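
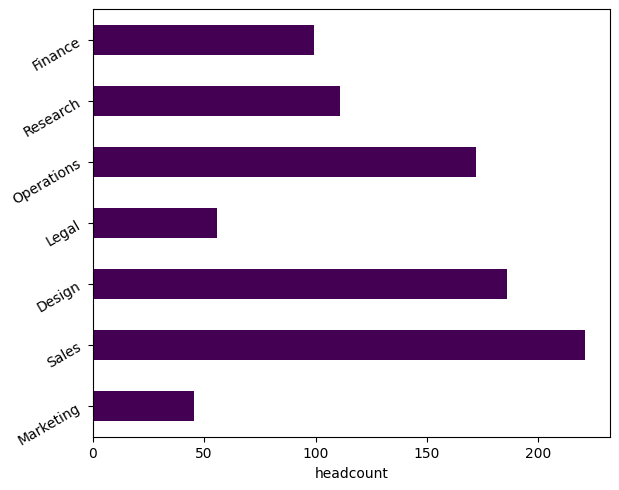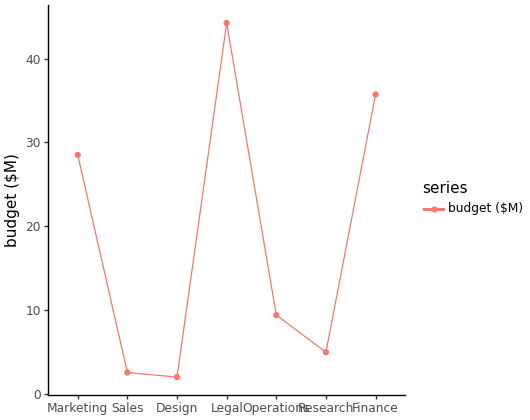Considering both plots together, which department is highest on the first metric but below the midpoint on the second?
Chart 2 median budget ($M) ≈ 10; below-median departments: Sales, Design, Research. Among those, Sales has the highest headcount (≈ 225).

Sales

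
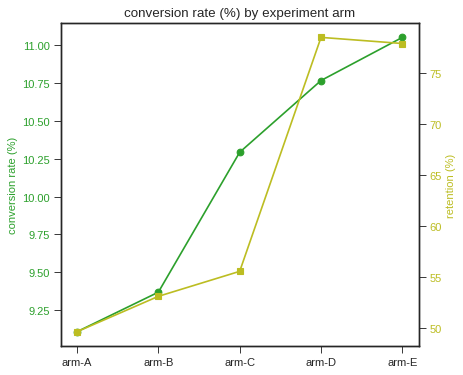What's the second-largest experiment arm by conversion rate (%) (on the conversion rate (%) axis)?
Top 3 (on the conversion rate (%) axis): arm-E ≈ 11.0, arm-D ≈ 10.8, arm-C ≈ 10.2.

arm-D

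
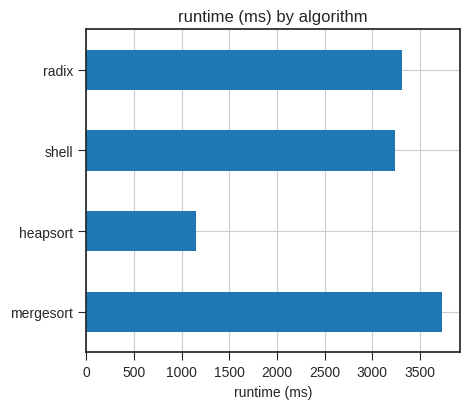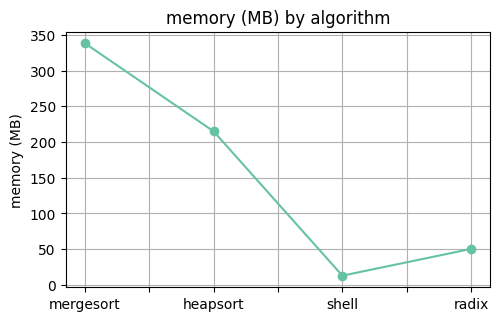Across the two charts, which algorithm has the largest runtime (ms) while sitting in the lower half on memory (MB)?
radix

Chart 2 median memory (MB) ≈ 150; below-median algorithms: shell, radix. Among those, radix has the highest runtime (ms) (≈ 3500).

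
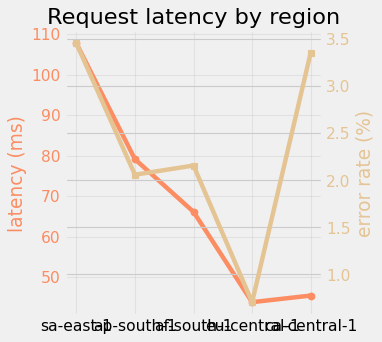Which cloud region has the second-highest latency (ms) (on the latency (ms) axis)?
Top 3 (on the latency (ms) axis): sa-east-1 ≈ 110, ap-south-1 ≈ 80, af-south-1 ≈ 70.

ap-south-1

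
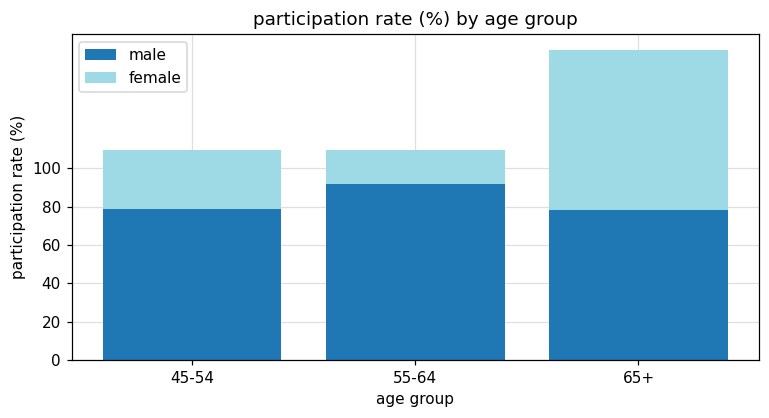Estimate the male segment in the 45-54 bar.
male top ≈ 80, bottom ≈ 0; segment ≈ 80.

≈ 80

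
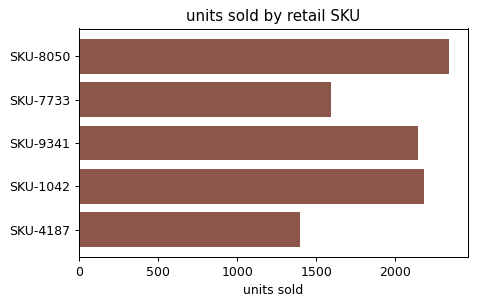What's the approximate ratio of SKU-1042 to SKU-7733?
SKU-1042 ≈ 2200, SKU-7733 ≈ 1600; 2200/1600 ≈ 1.38.

≈ 1.38×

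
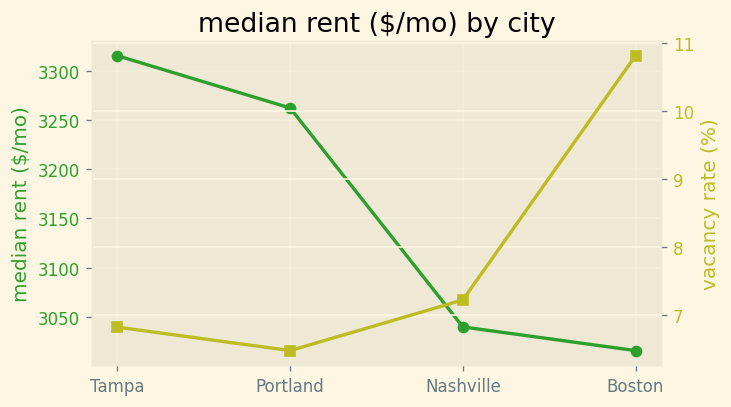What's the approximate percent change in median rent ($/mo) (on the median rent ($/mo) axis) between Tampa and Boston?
Tampa ≈ 3325, Boston ≈ 3025; (3025 − 3325) / 3325 ≈ -9%.

≈ -9%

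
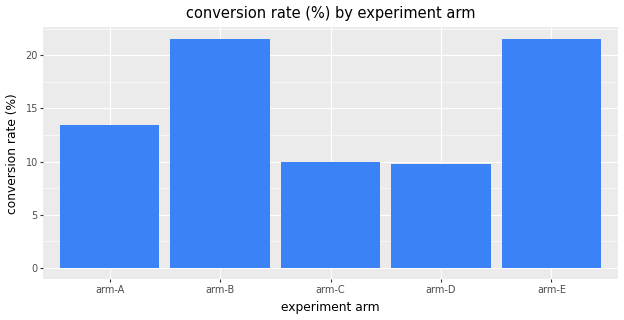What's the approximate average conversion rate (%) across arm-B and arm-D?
≈ 16

(22 + 10) / 2 ≈ 16.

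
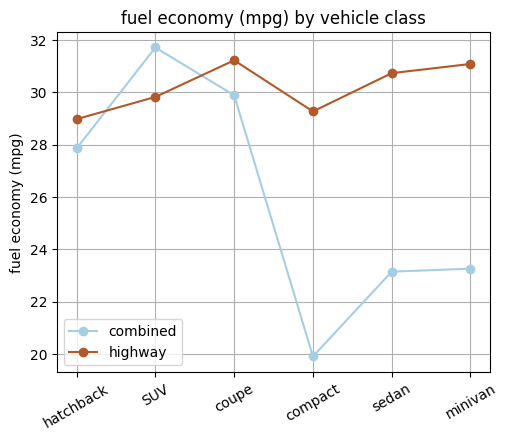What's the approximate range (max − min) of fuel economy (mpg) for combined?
Max SUV ≈ 32, min compact ≈ 20; range ≈ 12.

≈ 12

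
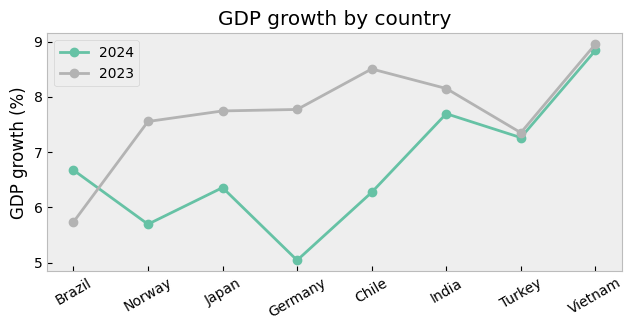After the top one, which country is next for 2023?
Top 3 for 2023: Vietnam ≈ 9.0, Chile ≈ 8.5, India ≈ 8.0.

Chile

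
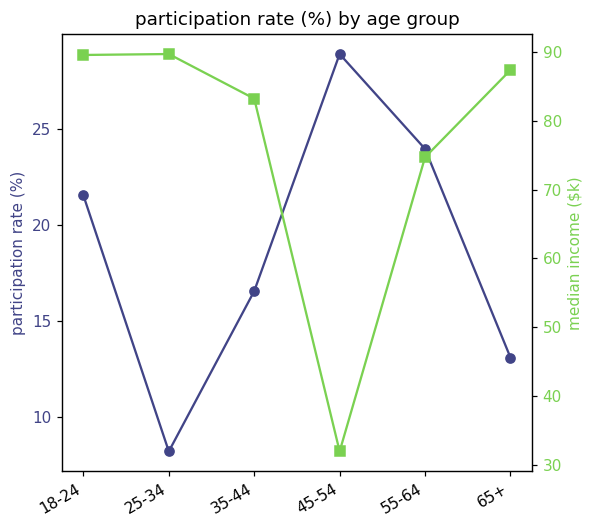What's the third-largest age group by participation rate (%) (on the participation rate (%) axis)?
Top 4 (on the participation rate (%) axis): 45-54 ≈ 28, 55-64 ≈ 24, 18-24 ≈ 22, 35-44 ≈ 16.

18-24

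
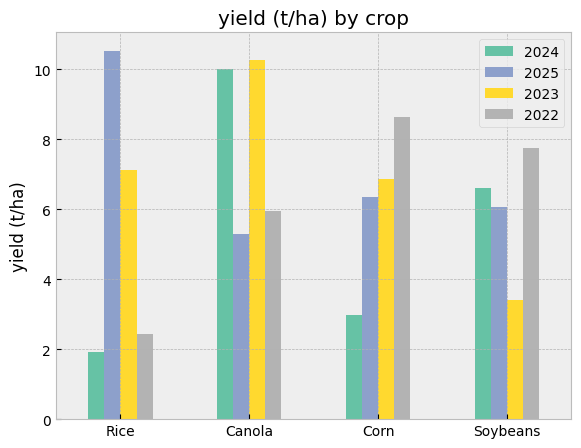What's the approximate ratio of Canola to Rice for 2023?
≈ 1.43×

Canola ≈ 10, Rice ≈ 7; 10/7 ≈ 1.43.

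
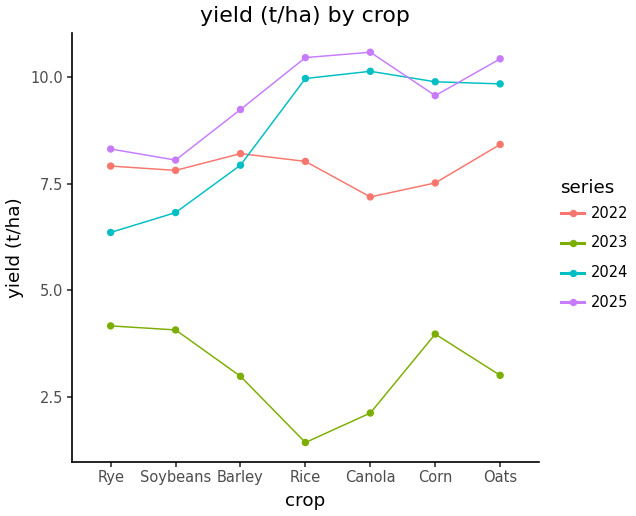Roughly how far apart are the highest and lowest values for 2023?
Max Rye ≈ 4, min Rice ≈ 1; range ≈ 3.

≈ 3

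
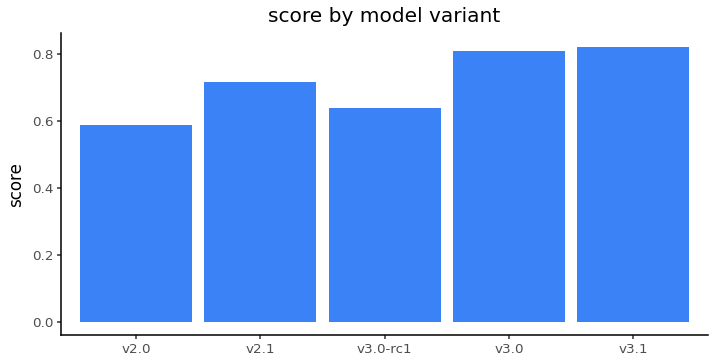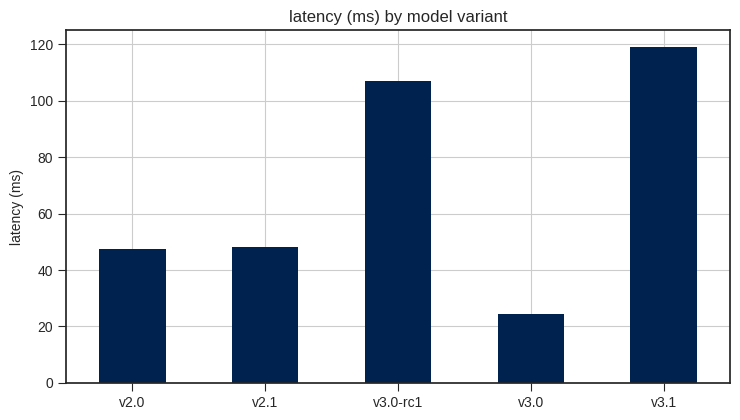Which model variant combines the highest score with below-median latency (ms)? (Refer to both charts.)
Chart 2 median latency (ms) ≈ 40; below-median model variants: v2.0, v3.0. Among those, v3.0 has the highest score (≈ 0.8).

v3.0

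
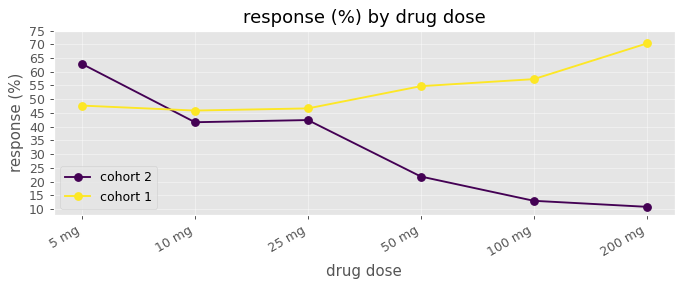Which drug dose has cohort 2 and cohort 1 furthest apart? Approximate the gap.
200 mg, ≈ 60 %

200 mg: cohort 2 ≈ 10, cohort 1 ≈ 70 → gap ≈ 60. Next-largest (100 mg) is only ≈ 40.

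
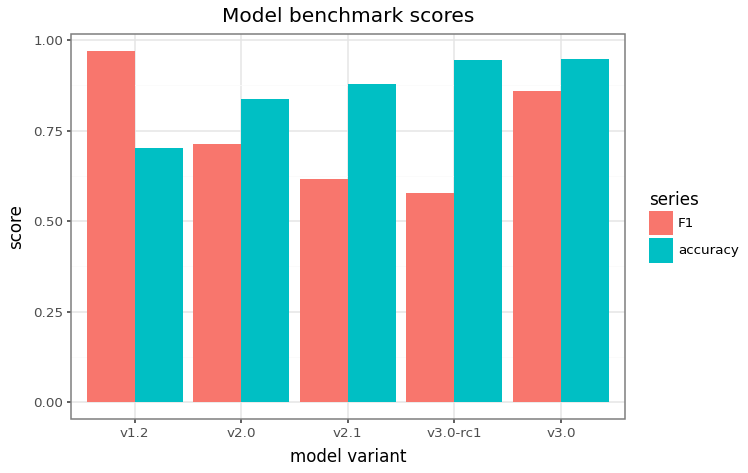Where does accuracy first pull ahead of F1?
v2.0

v1.2: accuracy ≈ 0.7 vs F1 ≈ 1.0 (not yet); v2.0: accuracy ≈ 0.8 vs F1 ≈ 0.7 (first crossover).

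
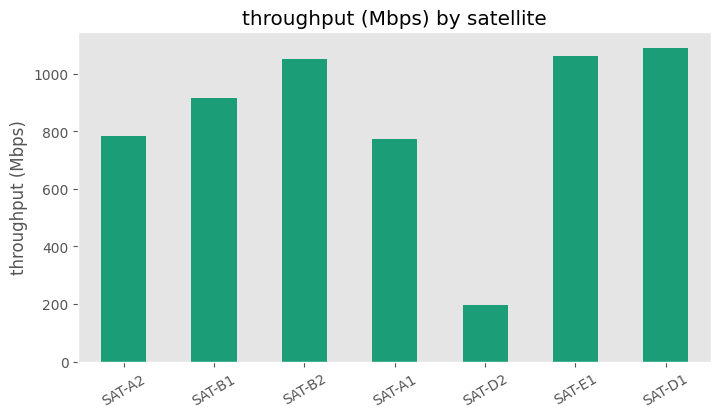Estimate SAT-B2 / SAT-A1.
SAT-B2 ≈ 1100, SAT-A1 ≈ 800; 1100/800 ≈ 1.38.

≈ 1.38×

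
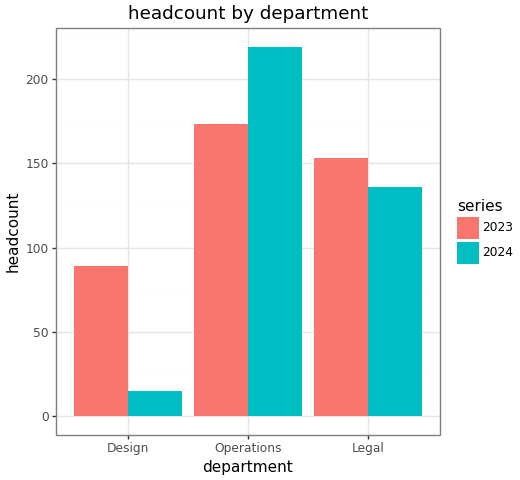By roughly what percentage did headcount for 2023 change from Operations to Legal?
Operations ≈ 180, Legal ≈ 160; (160 − 180) / 180 ≈ -11.1%.

≈ -11.1%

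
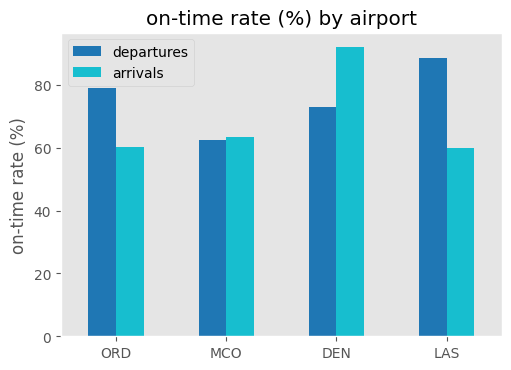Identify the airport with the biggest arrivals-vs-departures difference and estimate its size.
LAS, ≈ 30 %

LAS: arrivals ≈ 60, departures ≈ 90 → gap ≈ 30. Next-largest (DEN) is only ≈ 20.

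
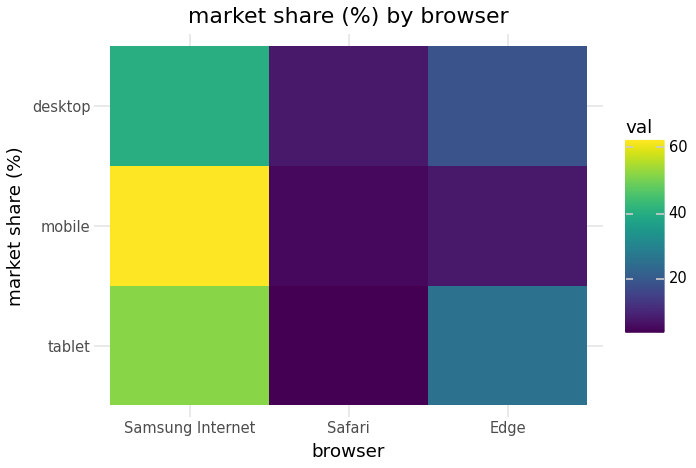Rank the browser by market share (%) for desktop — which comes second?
Top 3 for desktop: Samsung Internet ≈ 40, Edge ≈ 20, Safari ≈ 10.

Edge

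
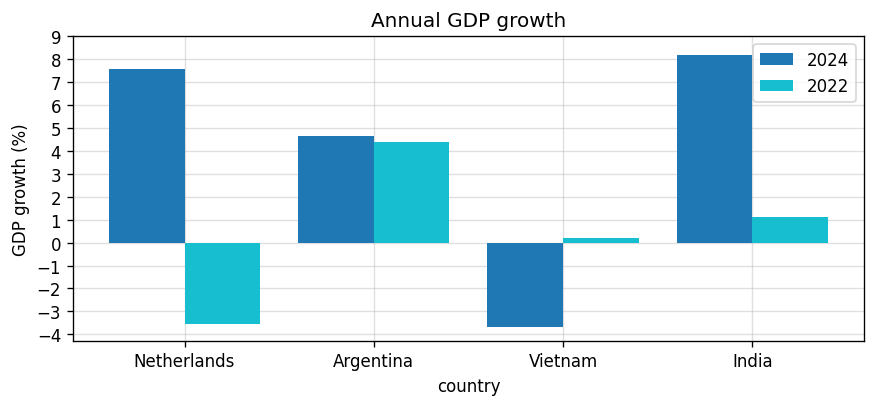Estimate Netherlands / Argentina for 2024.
Netherlands ≈ 8, Argentina ≈ 5; 8/5 ≈ 1.6.

≈ 1.6×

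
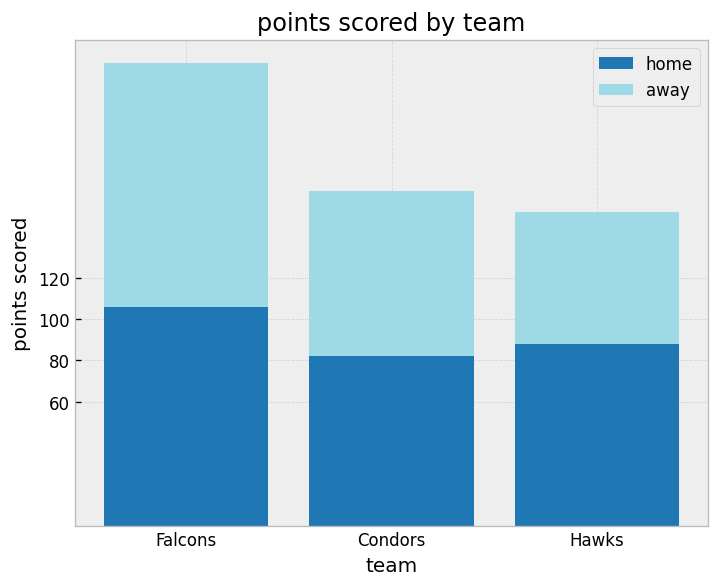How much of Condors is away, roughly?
away top ≈ 160, bottom ≈ 80; segment ≈ 80.

≈ 80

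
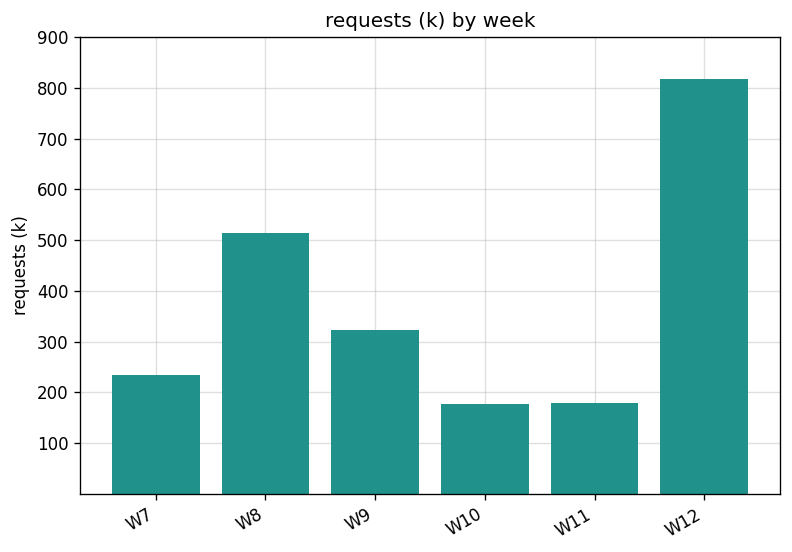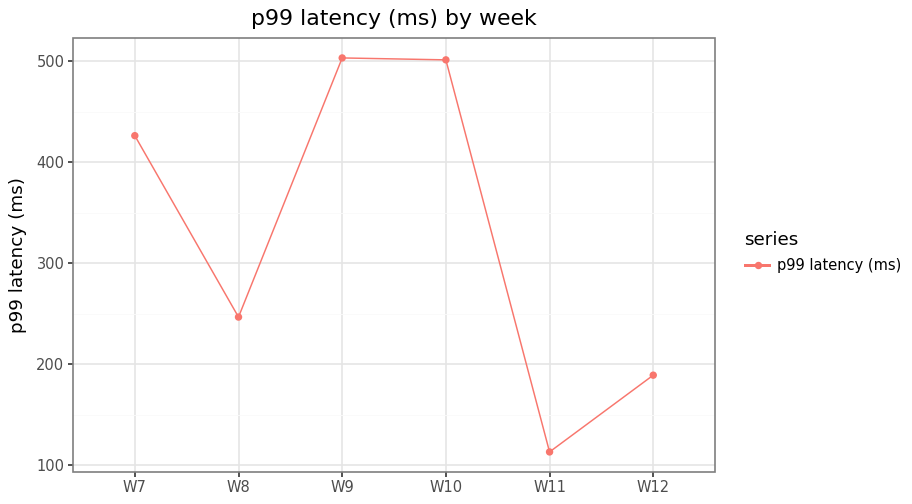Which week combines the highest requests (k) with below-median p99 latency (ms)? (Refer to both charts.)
W12

Chart 2 median p99 latency (ms) ≈ 350; below-median weeks: W8, W11, W12. Among those, W12 has the highest requests (k) (≈ 800).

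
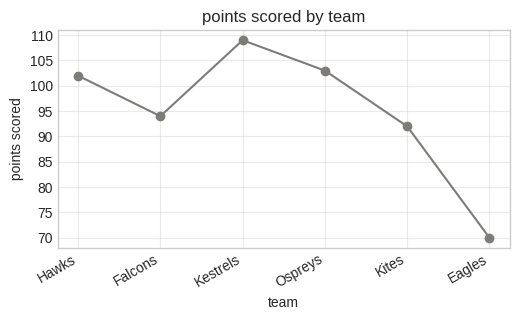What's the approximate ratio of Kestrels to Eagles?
Kestrels ≈ 110, Eagles ≈ 70; 110/70 ≈ 1.57.

≈ 1.57×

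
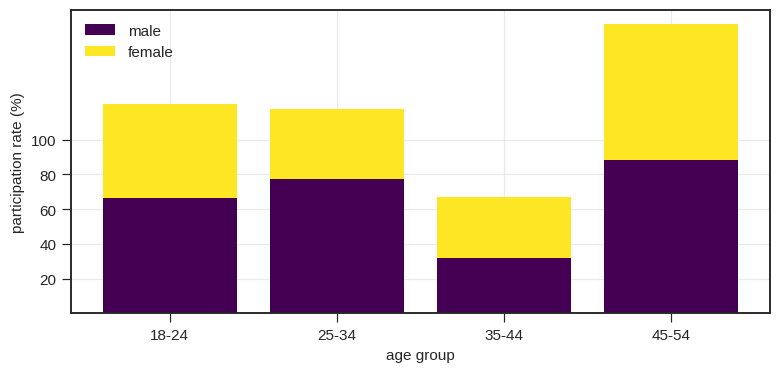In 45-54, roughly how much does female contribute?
female top ≈ 160, bottom ≈ 80; segment ≈ 80.

≈ 80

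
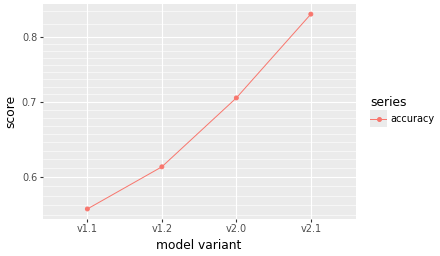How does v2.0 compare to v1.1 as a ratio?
v2.0 ≈ 0.70, v1.1 ≈ 0.55; 0.70/0.55 ≈ 1.27.

≈ 1.27×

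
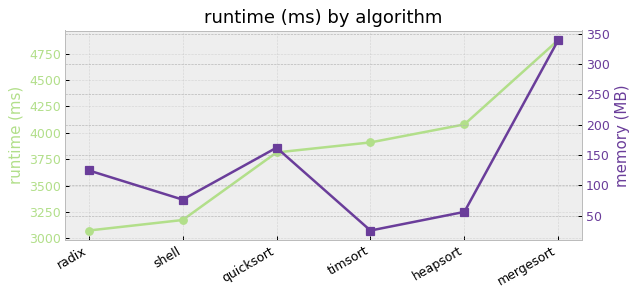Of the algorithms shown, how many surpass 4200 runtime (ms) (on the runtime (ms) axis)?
Above 4200: mergesort.

1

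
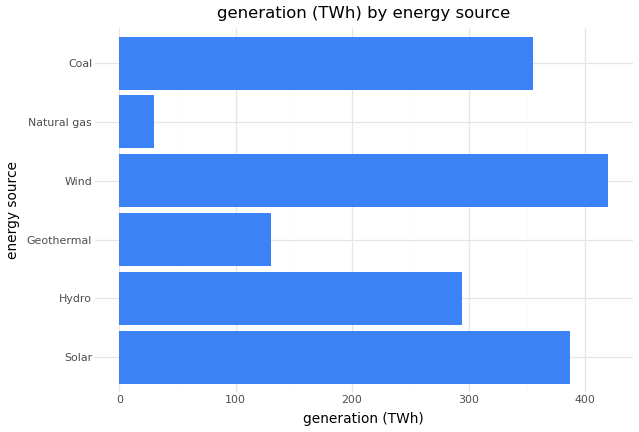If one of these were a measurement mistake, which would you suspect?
Natural gas ≈ 50; the rest sit between ≈ 150 and ≈ 400.

Natural gas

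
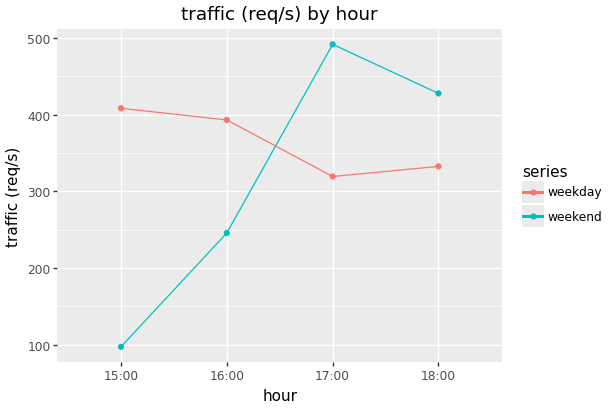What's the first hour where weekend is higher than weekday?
16:00: weekend ≈ 250 vs weekday ≈ 400 (not yet); 17:00: weekend ≈ 500 vs weekday ≈ 300 (first crossover).

17:00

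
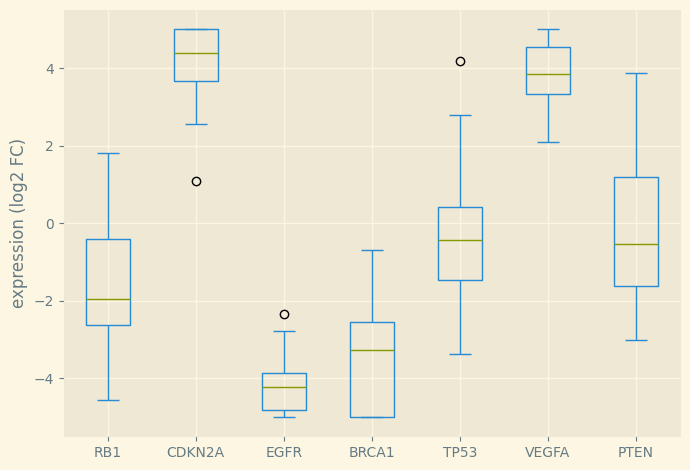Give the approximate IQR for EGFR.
≈ 1

Q3 ≈ -4, Q1 ≈ -5; IQR ≈ 1.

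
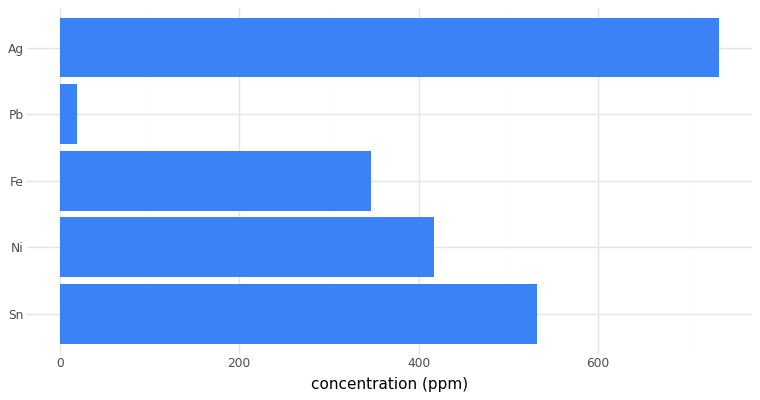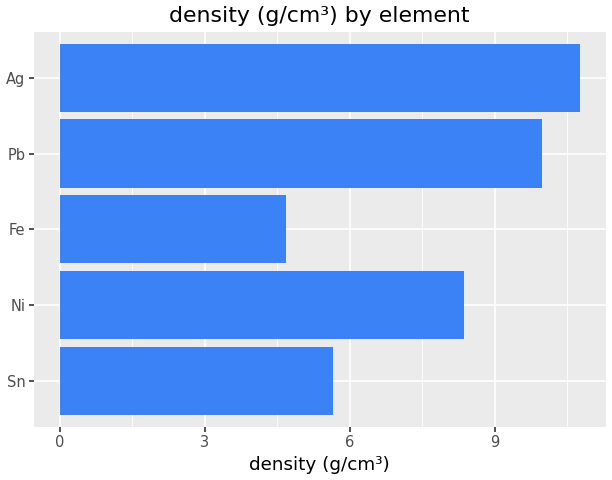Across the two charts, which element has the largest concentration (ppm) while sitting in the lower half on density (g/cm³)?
Sn

Chart 2 median density (g/cm³) ≈ 8; below-median elements: Sn, Fe. Among those, Sn has the highest concentration (ppm) (≈ 500).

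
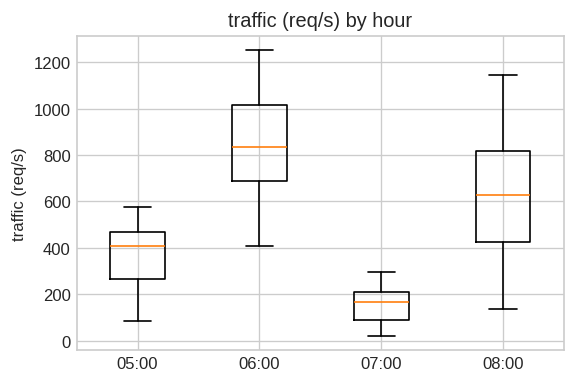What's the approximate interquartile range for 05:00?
≈ 200

Q3 ≈ 500, Q1 ≈ 300; IQR ≈ 200.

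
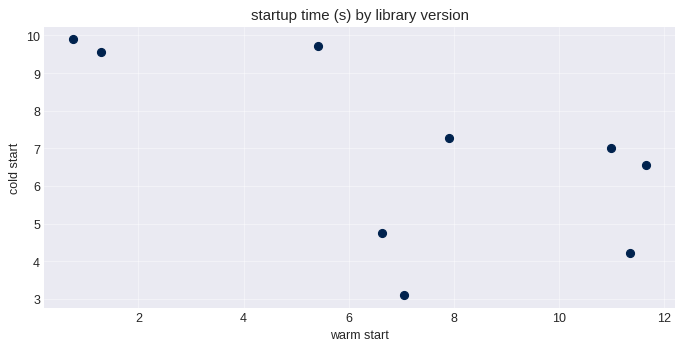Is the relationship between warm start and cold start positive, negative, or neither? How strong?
negative, moderate

Points are negatively correlated; moderate (|r| ≈ 0.6).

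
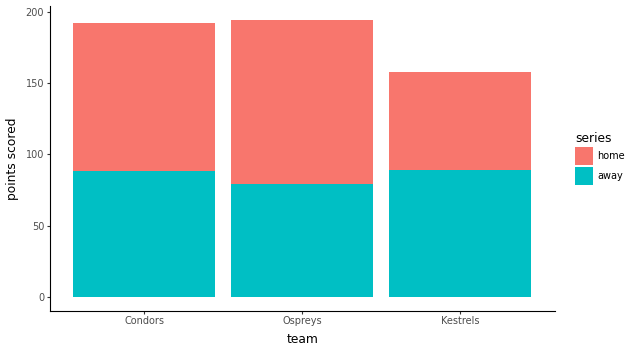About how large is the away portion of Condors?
away top ≈ 80, bottom ≈ 0; segment ≈ 80.

≈ 80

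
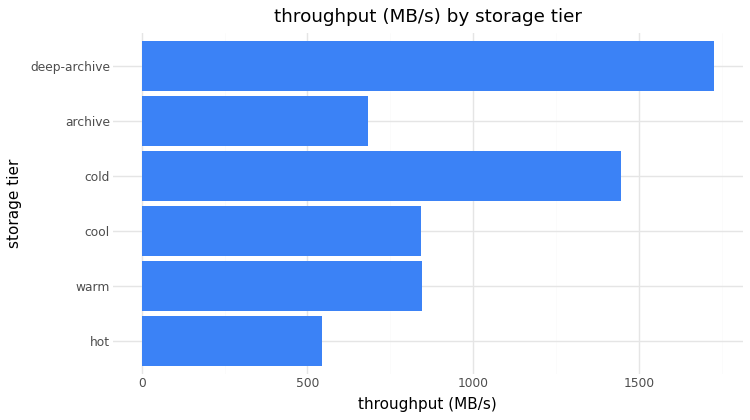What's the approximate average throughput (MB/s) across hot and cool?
≈ 700

(600 + 800) / 2 ≈ 700.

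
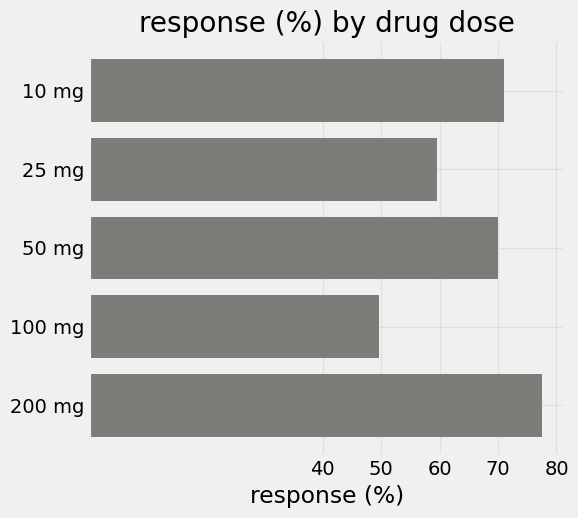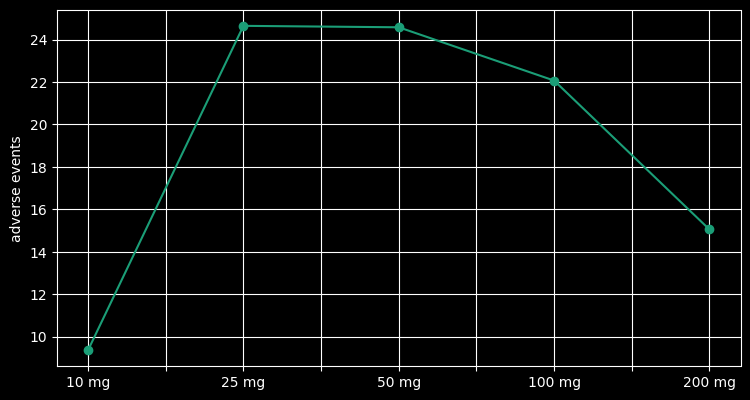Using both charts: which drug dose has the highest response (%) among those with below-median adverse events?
Chart 2 median adverse events ≈ 20; below-median drug doses: 10 mg, 200 mg. Among those, 200 mg has the highest response (%) (≈ 80).

200 mg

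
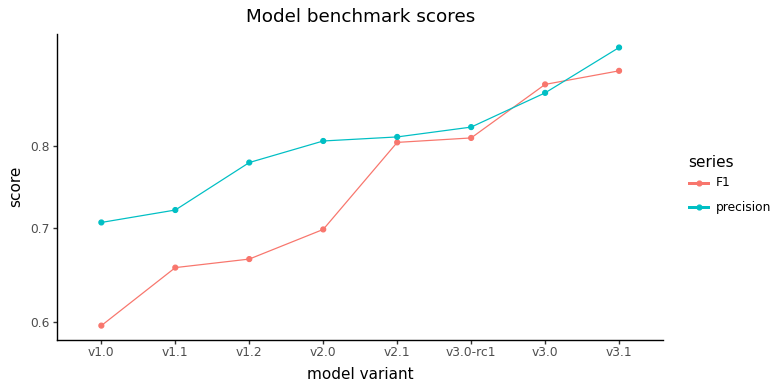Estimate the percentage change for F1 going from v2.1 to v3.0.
v2.1 ≈ 0.80, v3.0 ≈ 0.90; (0.90 − 0.80) / 0.80 ≈ +12.5%.

≈ +12.5%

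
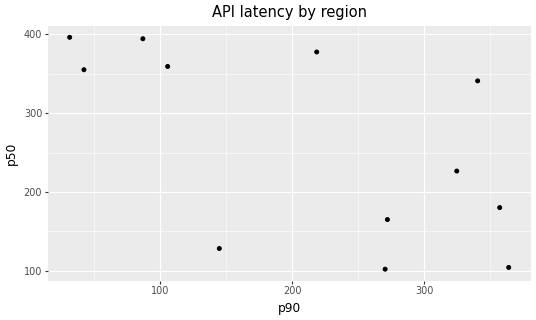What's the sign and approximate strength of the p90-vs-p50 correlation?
negative, moderate

Points are negatively correlated; moderate (|r| ≈ 0.6).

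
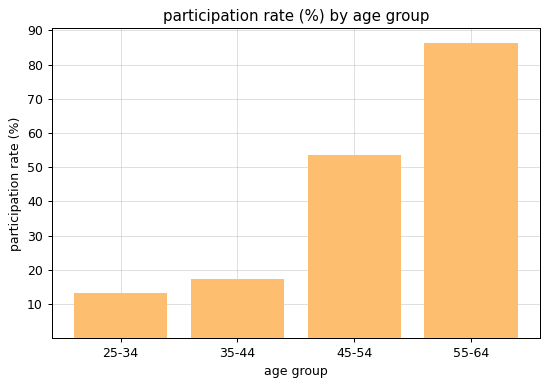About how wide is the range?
Max 55-64 ≈ 90, min 25-34 ≈ 10; range ≈ 80.

≈ 80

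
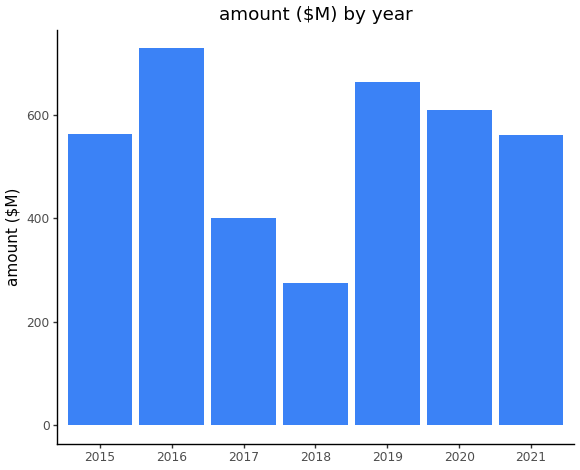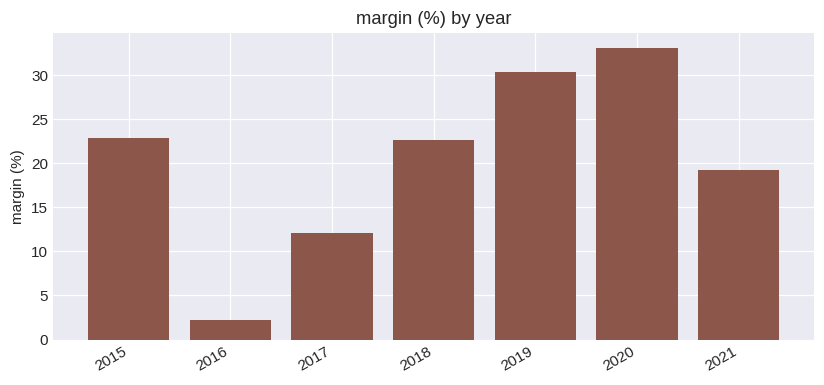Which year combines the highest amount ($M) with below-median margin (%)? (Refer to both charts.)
Chart 2 median margin (%) ≈ 25; below-median years: 2016, 2017, 2021. Among those, 2016 has the highest amount ($M) (≈ 700).

2016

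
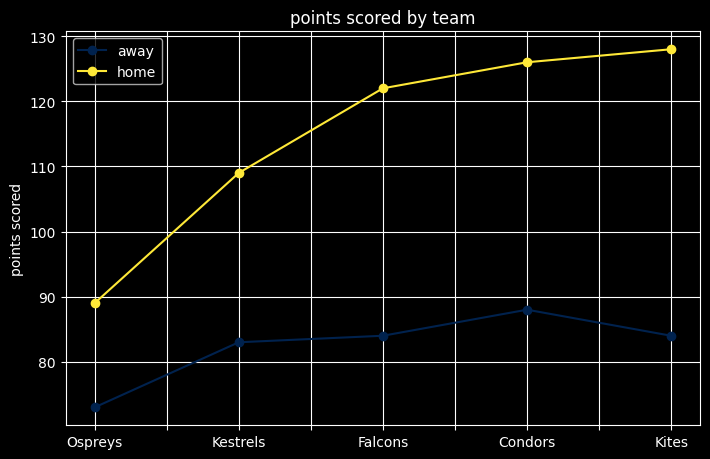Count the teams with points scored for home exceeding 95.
4

Above 95: Kestrels, Falcons, Condors, Kites.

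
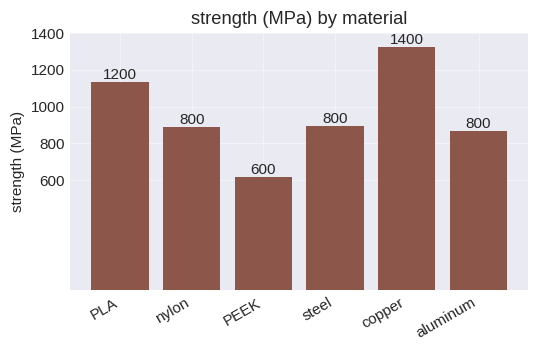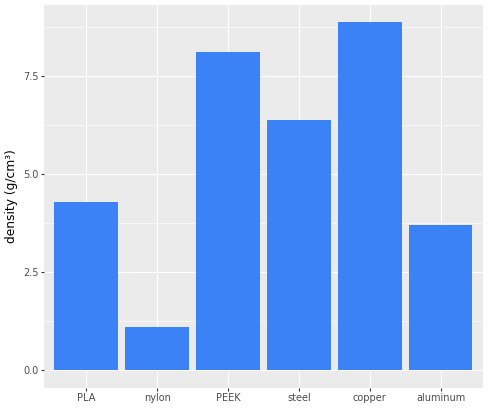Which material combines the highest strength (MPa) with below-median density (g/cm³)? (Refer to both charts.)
PLA

Chart 2 median density (g/cm³) ≈ 5; below-median materials: PLA, nylon, aluminum. Among those, PLA has the highest strength (MPa) (≈ 1200).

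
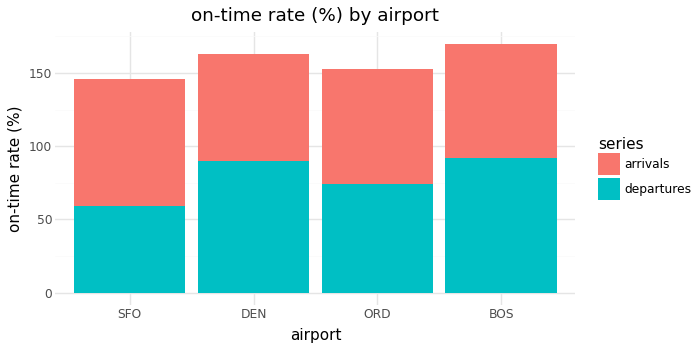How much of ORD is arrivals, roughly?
≈ 80

arrivals top ≈ 160, bottom ≈ 80; segment ≈ 80.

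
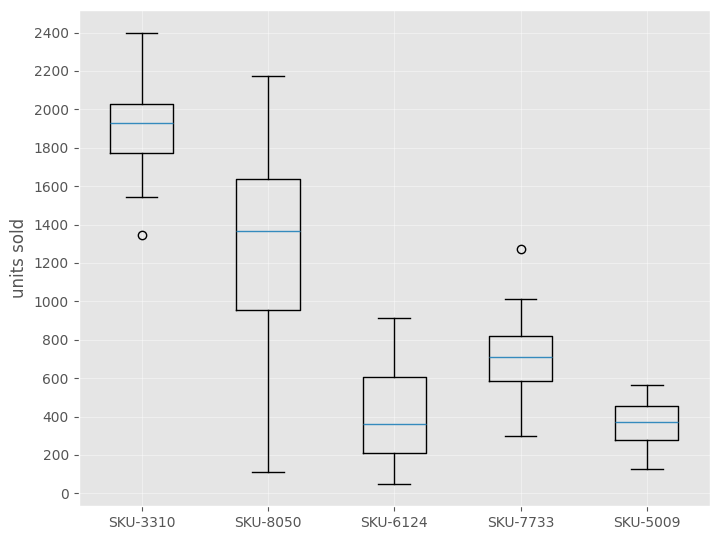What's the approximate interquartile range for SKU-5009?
Q3 ≈ 400, Q1 ≈ 200; IQR ≈ 200.

≈ 200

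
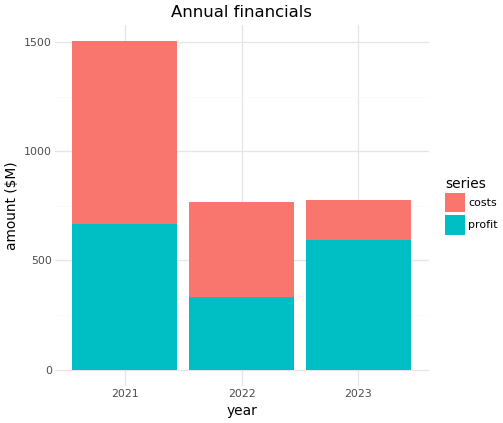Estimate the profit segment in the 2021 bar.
profit top ≈ 600, bottom ≈ 0; segment ≈ 600.

≈ 600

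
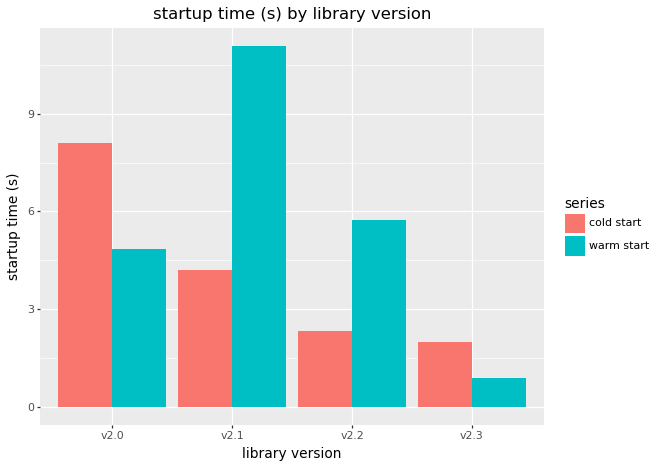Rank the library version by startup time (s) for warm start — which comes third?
v2.0

Top 4 for warm start: v2.1 ≈ 11, v2.2 ≈ 6, v2.0 ≈ 5, v2.3 ≈ 1.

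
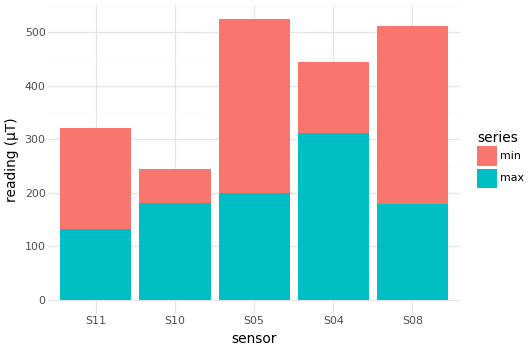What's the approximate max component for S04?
max top ≈ 300, bottom ≈ 0; segment ≈ 300.

≈ 300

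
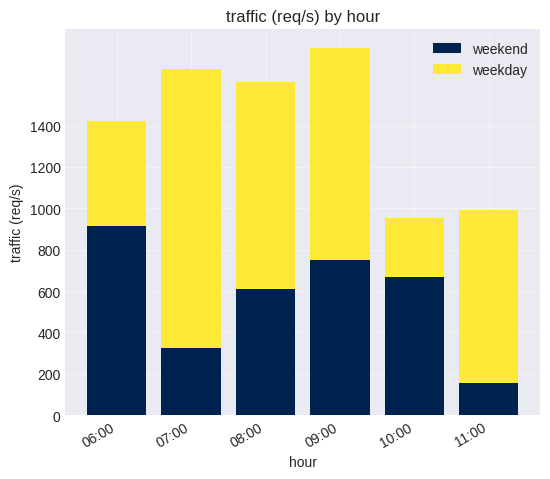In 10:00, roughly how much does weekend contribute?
weekend top ≈ 600, bottom ≈ 0; segment ≈ 600.

≈ 600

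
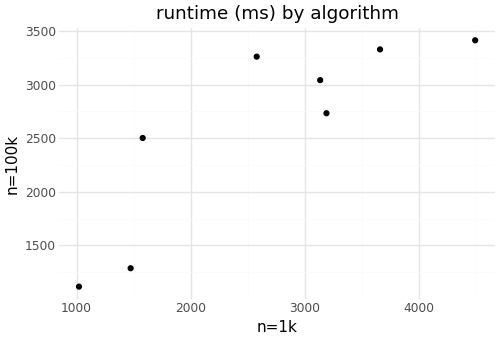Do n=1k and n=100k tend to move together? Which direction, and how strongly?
positive, strong

Points are positively correlated; strong (|r| ≈ 0.9).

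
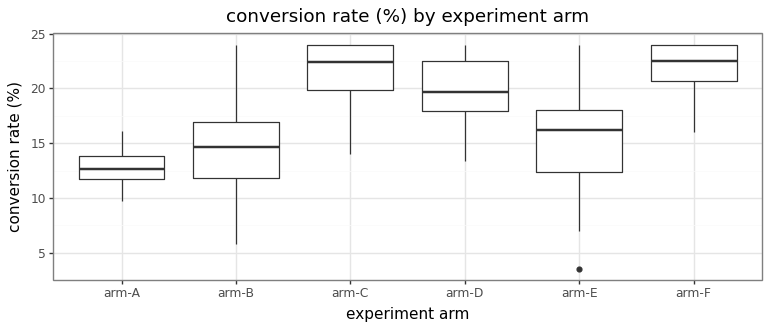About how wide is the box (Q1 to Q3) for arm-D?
≈ 4

Q3 ≈ 22, Q1 ≈ 18; IQR ≈ 4.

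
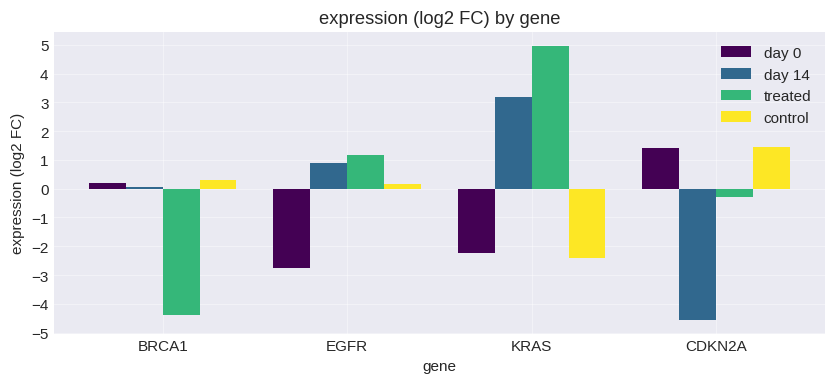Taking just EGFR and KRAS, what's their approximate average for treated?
≈ 3

(1 + 5) / 2 ≈ 3.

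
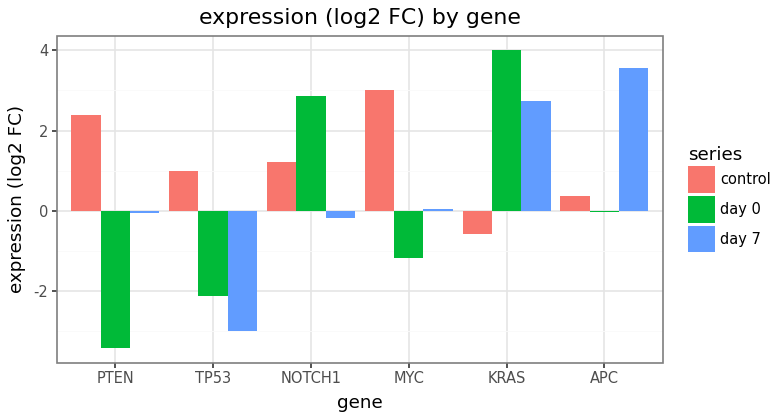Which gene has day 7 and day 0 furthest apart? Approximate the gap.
APC: day 7 ≈ 4, day 0 ≈ 0 → gap ≈ 4. Next-largest (PTEN) is only ≈ 3.

APC, ≈ 4 log2 FC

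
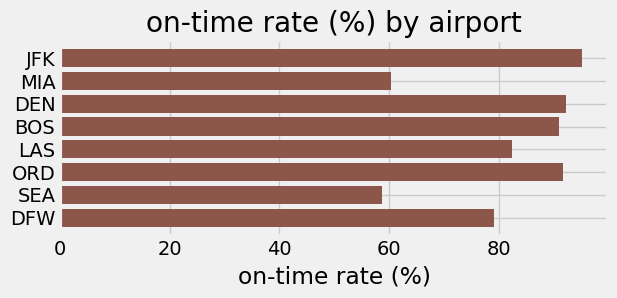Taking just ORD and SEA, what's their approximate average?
(90 + 60) / 2 ≈ 75.

≈ 75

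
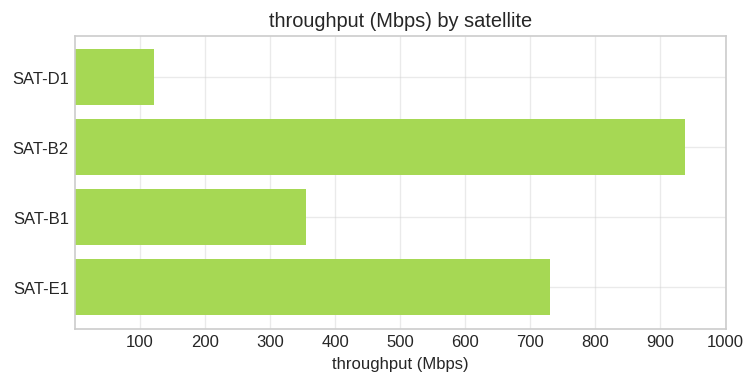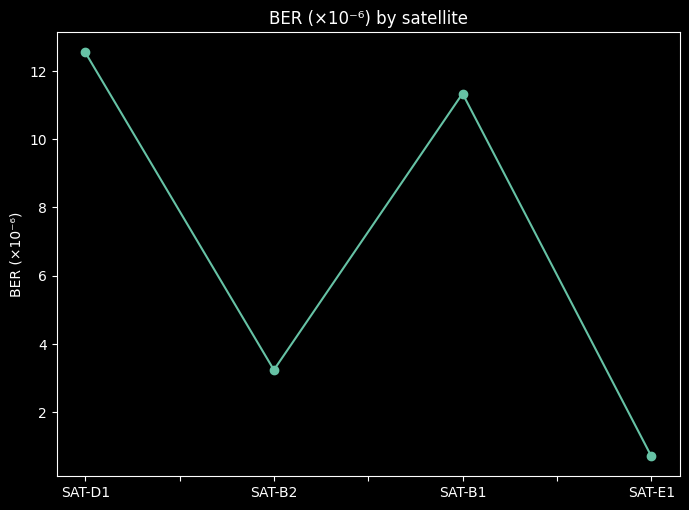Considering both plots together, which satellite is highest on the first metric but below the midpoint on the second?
Chart 2 median BER (×10⁻⁶) ≈ 8; below-median satellites: SAT-B2, SAT-E1. Among those, SAT-B2 has the highest throughput (Mbps) (≈ 900).

SAT-B2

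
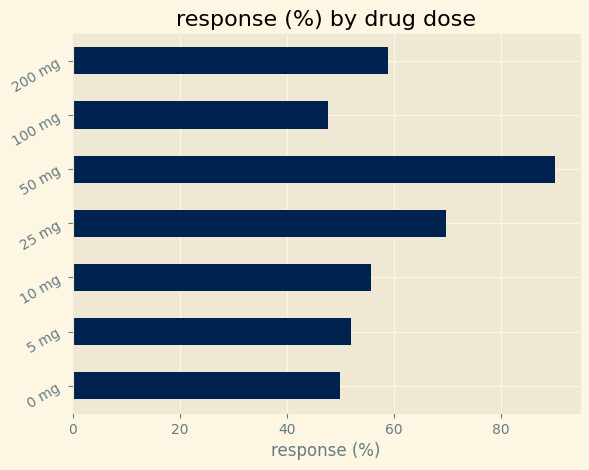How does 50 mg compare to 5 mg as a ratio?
50 mg ≈ 90, 5 mg ≈ 50; 90/50 ≈ 1.8.

≈ 1.8×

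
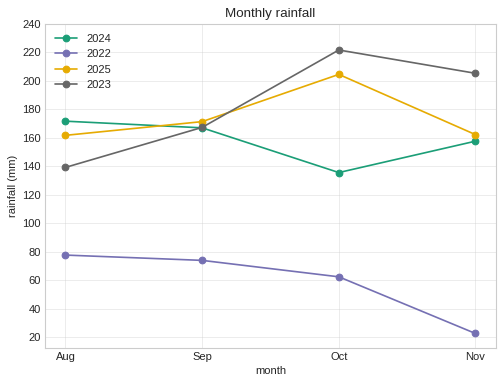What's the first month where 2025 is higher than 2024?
Sep

Aug: 2025 ≈ 160 vs 2024 ≈ 180 (not yet); Sep: 2025 ≈ 180 vs 2024 ≈ 160 (first crossover).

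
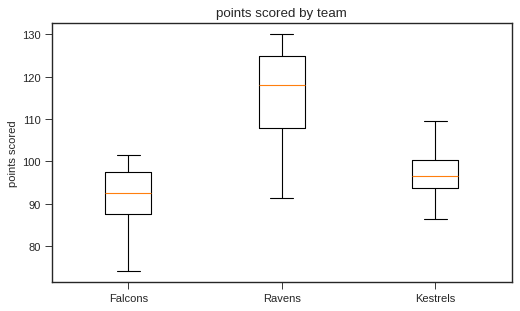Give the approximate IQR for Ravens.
≈ 16

Q3 ≈ 124, Q1 ≈ 108; IQR ≈ 16.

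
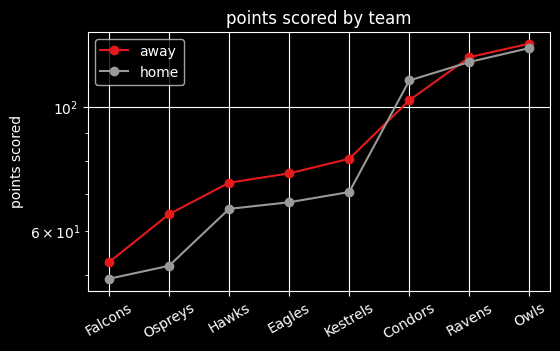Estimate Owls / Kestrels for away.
≈ 1.62×

Owls ≈ 130, Kestrels ≈ 80; 130/80 ≈ 1.62.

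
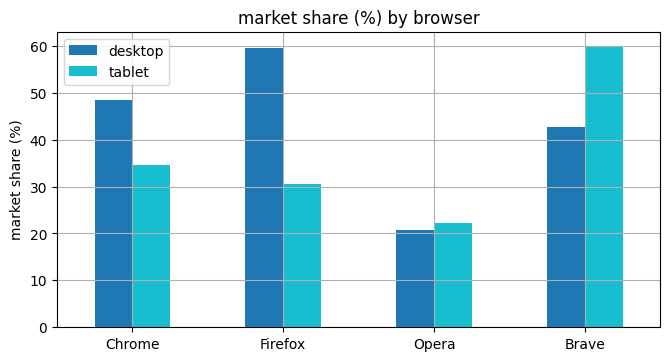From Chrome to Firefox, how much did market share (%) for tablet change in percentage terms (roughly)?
Chrome ≈ 35, Firefox ≈ 30; (30 − 35) / 35 ≈ -14.3%.

≈ -14.3%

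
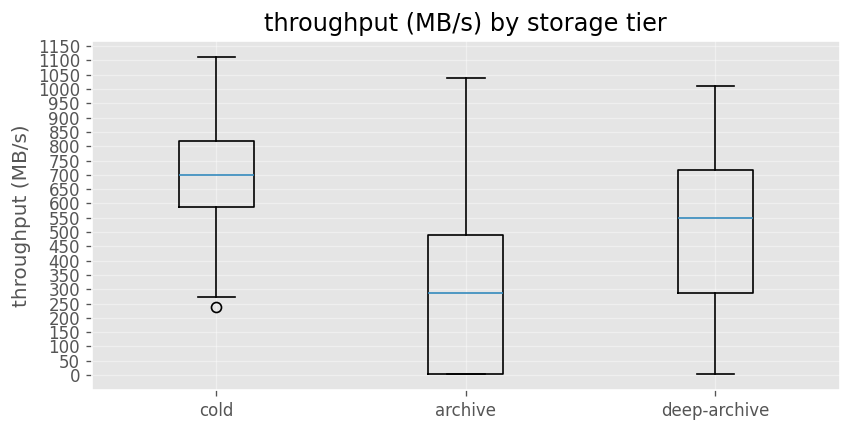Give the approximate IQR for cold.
Q3 ≈ 800, Q1 ≈ 600; IQR ≈ 200.

≈ 200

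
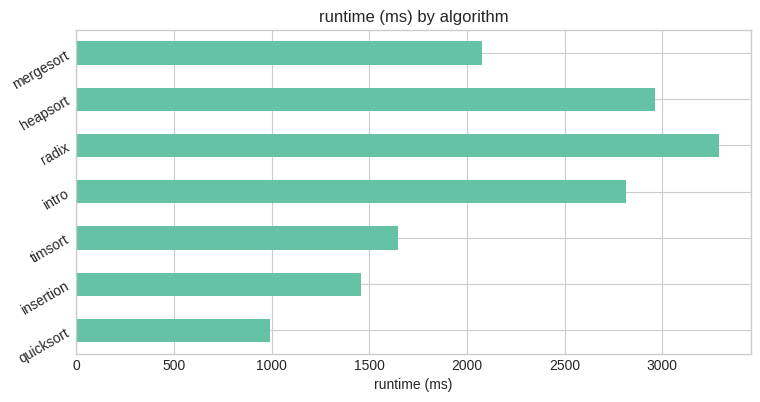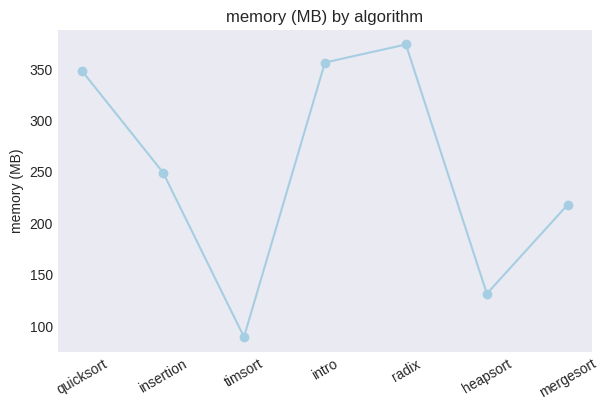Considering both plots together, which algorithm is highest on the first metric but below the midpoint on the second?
Chart 2 median memory (MB) ≈ 250; below-median algorithms: timsort, heapsort, mergesort. Among those, heapsort has the highest runtime (ms) (≈ 3000).

heapsort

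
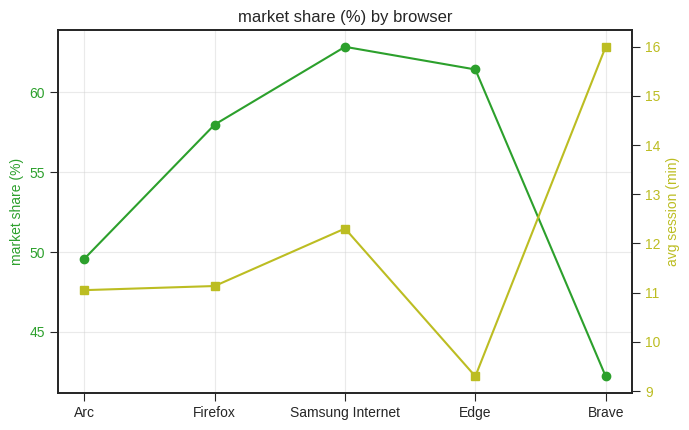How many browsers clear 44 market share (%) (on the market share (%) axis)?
Above 44: Arc, Firefox, Samsung Internet, Edge.

4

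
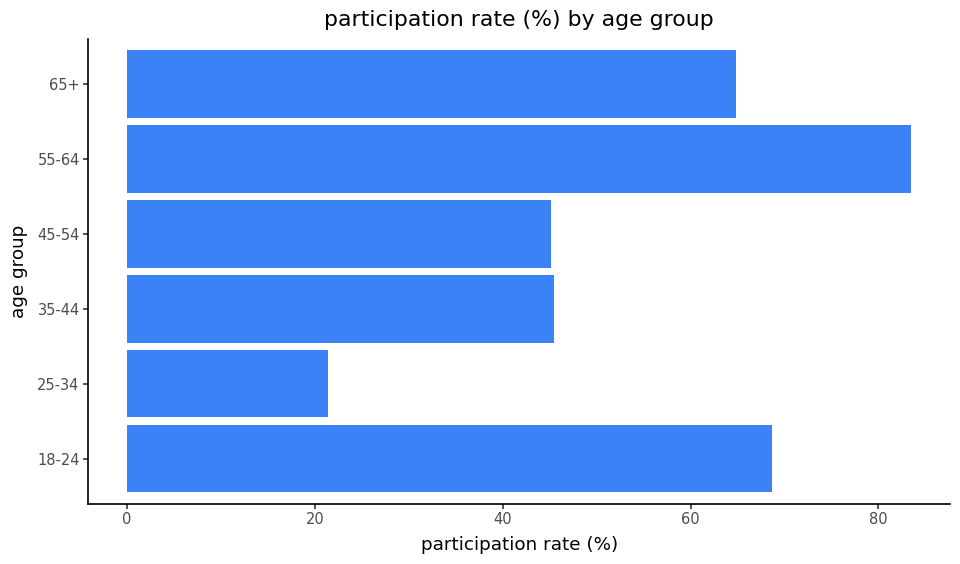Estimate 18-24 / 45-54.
≈ 1.4×

18-24 ≈ 70, 45-54 ≈ 50; 70/50 ≈ 1.4.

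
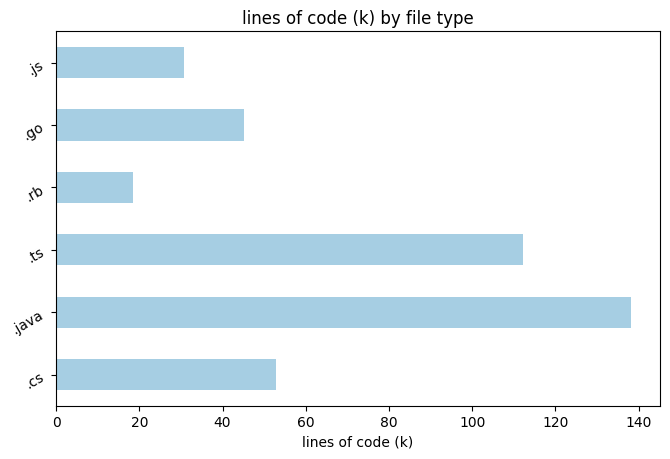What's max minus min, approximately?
Max .java ≈ 140, min .rb ≈ 20; range ≈ 120.

≈ 120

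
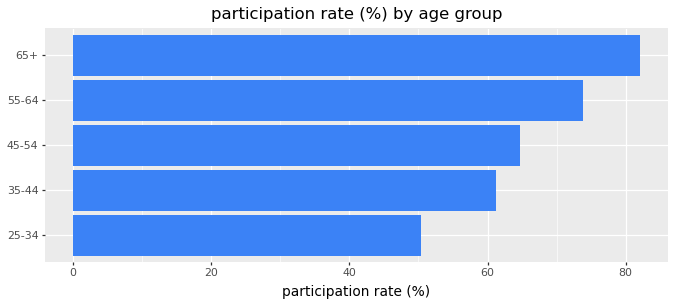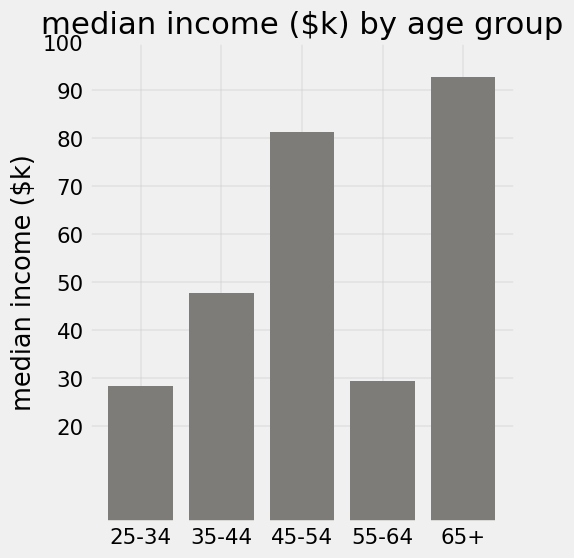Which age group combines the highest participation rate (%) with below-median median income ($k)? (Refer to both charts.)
55-64

Chart 2 median median income ($k) ≈ 50; below-median age groups: 25-34, 55-64. Among those, 55-64 has the highest participation rate (%) (≈ 70).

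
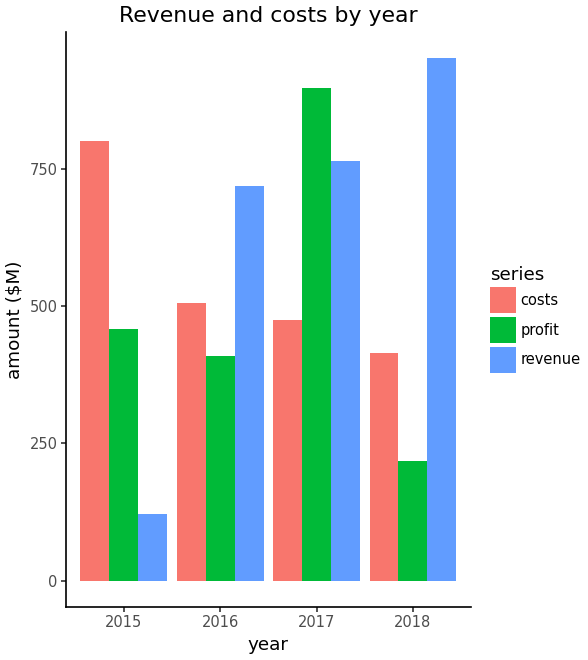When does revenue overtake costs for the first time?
2015: revenue ≈ 100 vs costs ≈ 800 (not yet); 2016: revenue ≈ 700 vs costs ≈ 500 (first crossover).

2016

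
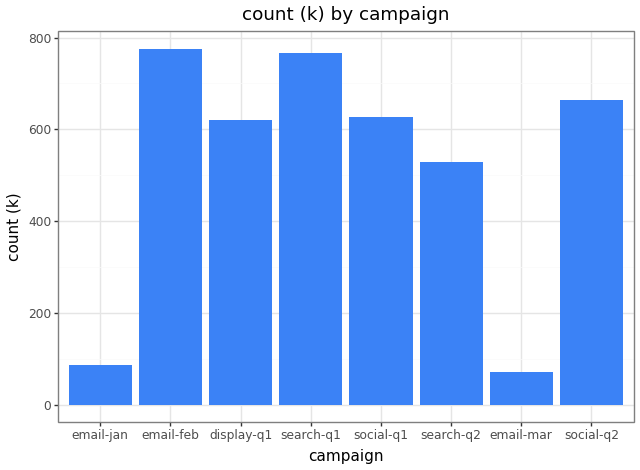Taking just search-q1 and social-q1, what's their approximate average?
≈ 700

(800 + 600) / 2 ≈ 700.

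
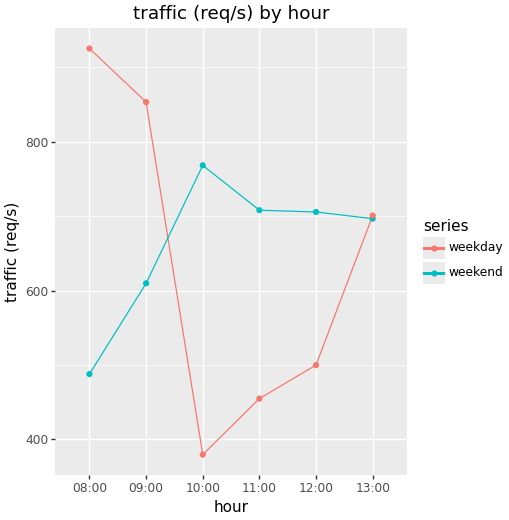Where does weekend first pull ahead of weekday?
09:00: weekend ≈ 600 vs weekday ≈ 850 (not yet); 10:00: weekend ≈ 750 vs weekday ≈ 400 (first crossover).

10:00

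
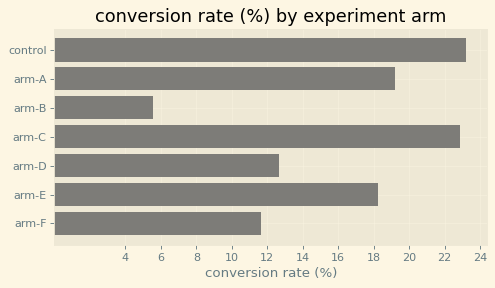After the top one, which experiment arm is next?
arm-C

Top 3: control ≈ 24, arm-C ≈ 22, arm-A ≈ 20.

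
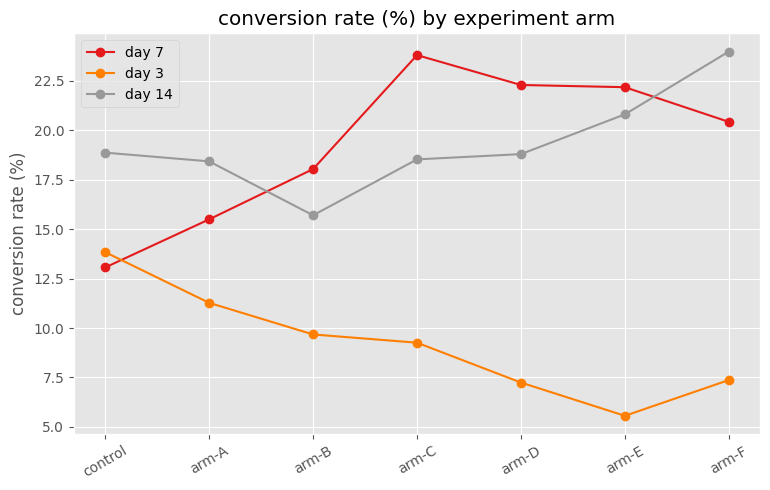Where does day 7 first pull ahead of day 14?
arm-B

arm-A: day 7 ≈ 16 vs day 14 ≈ 18 (not yet); arm-B: day 7 ≈ 18 vs day 14 ≈ 16 (first crossover).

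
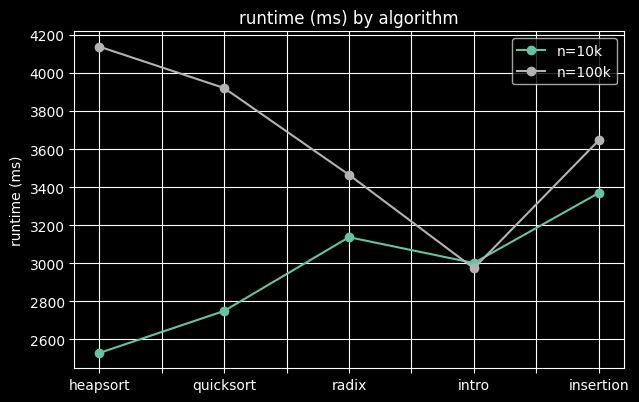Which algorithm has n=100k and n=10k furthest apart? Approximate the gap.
heapsort: n=100k ≈ 4200, n=10k ≈ 2600 → gap ≈ 1600. Next-largest (quicksort) is only ≈ 1200.

heapsort, ≈ 1600 ms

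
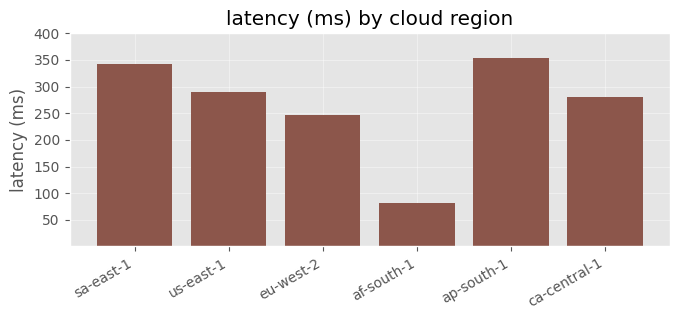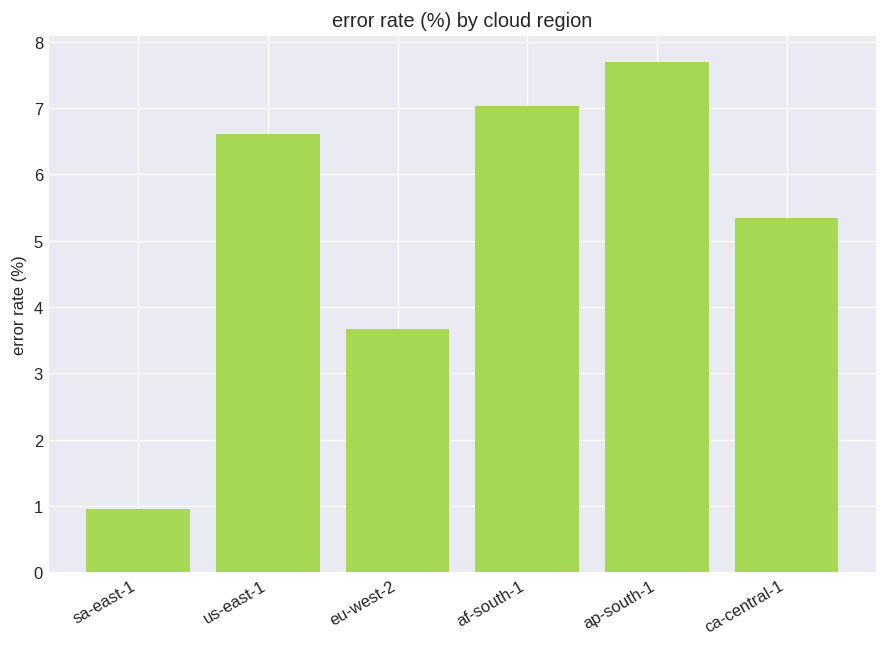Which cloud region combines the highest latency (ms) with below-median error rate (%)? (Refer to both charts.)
sa-east-1

Chart 2 median error rate (%) ≈ 6; below-median cloud regions: sa-east-1, eu-west-2, ca-central-1. Among those, sa-east-1 has the highest latency (ms) (≈ 350).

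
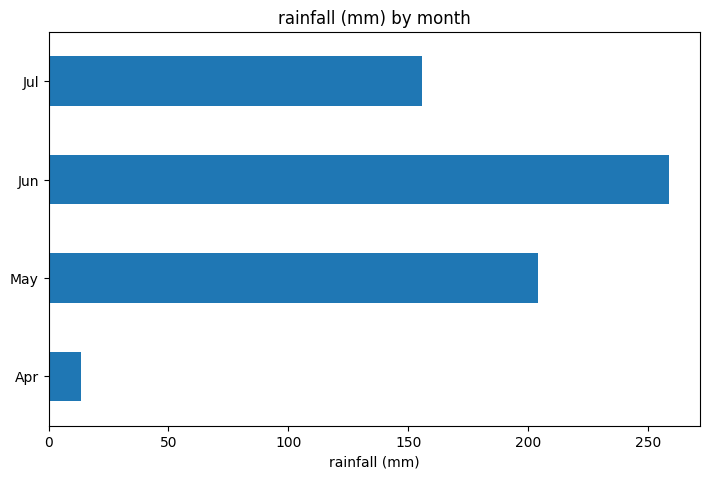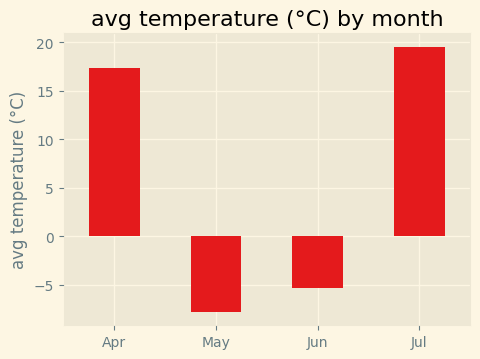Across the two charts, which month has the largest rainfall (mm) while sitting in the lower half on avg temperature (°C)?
Chart 2 median avg temperature (°C) ≈ 6; below-median months: May, Jun. Among those, Jun has the highest rainfall (mm) (≈ 250).

Jun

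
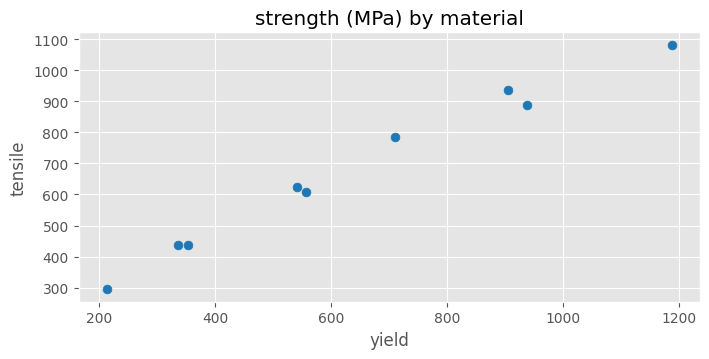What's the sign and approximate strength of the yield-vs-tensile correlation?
Points are positively correlated; strong (|r| ≈ 1.0).

positive, strong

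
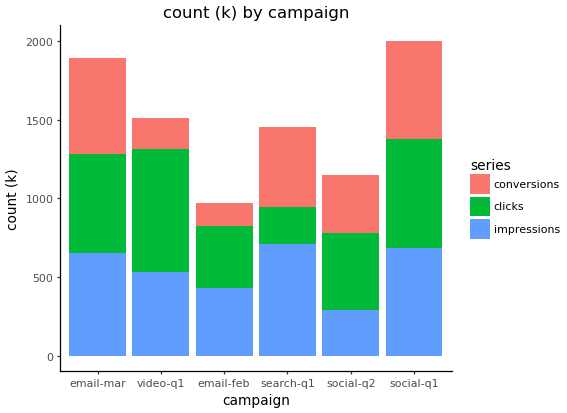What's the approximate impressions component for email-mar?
≈ 600

impressions top ≈ 600, bottom ≈ 0; segment ≈ 600.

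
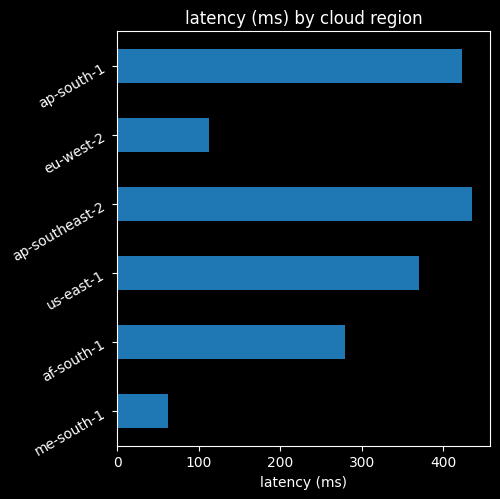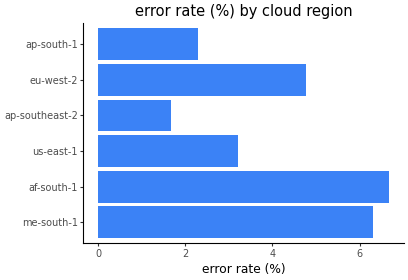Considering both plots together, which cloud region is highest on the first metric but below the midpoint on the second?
ap-southeast-2

Chart 2 median error rate (%) ≈ 4; below-median cloud regions: us-east-1, ap-southeast-2, ap-south-1. Among those, ap-southeast-2 has the highest latency (ms) (≈ 450).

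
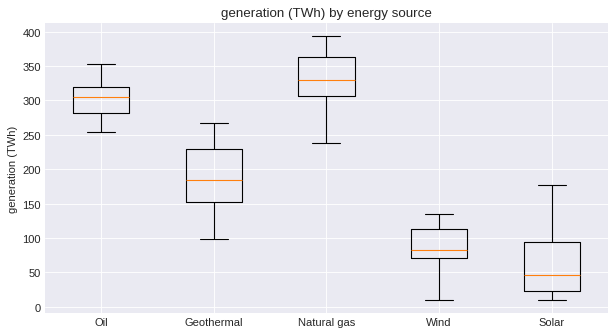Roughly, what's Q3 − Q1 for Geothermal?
Q3 ≈ 225, Q1 ≈ 150; IQR ≈ 75.

≈ 75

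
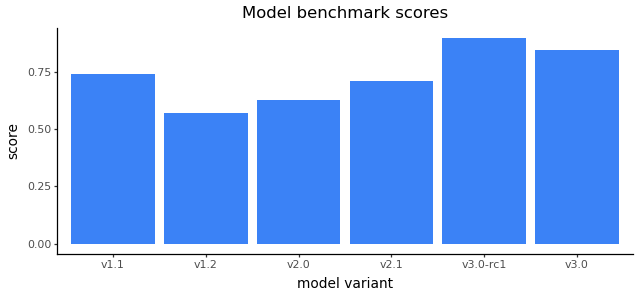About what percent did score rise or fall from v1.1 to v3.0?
v1.1 ≈ 0.7, v3.0 ≈ 0.8; (0.8 − 0.7) / 0.7 ≈ +14.3%.

≈ +14.3%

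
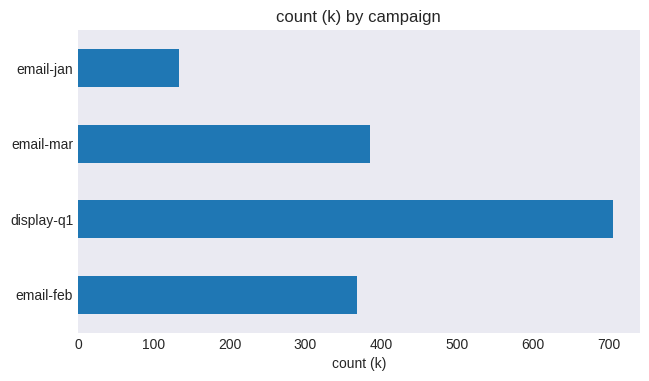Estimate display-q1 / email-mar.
≈ 1.75×

display-q1 ≈ 700, email-mar ≈ 400; 700/400 ≈ 1.75.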